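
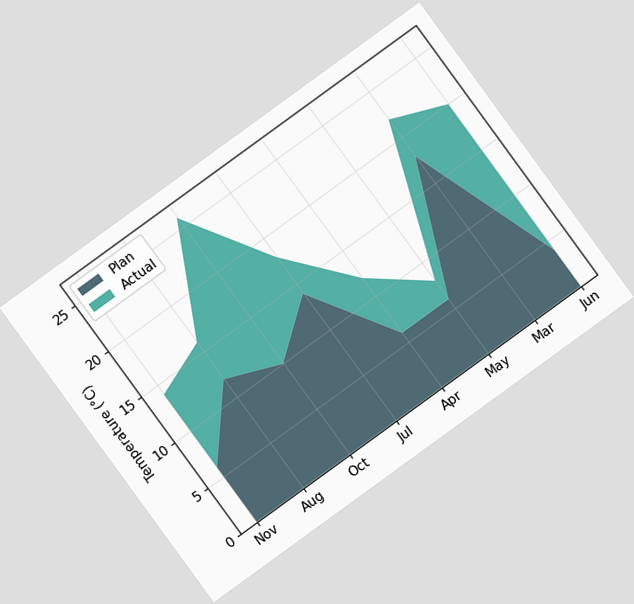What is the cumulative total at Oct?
The chart is tilted about 36° counter-clockwise. The stacked total at Oct reaches 26°C.

26°C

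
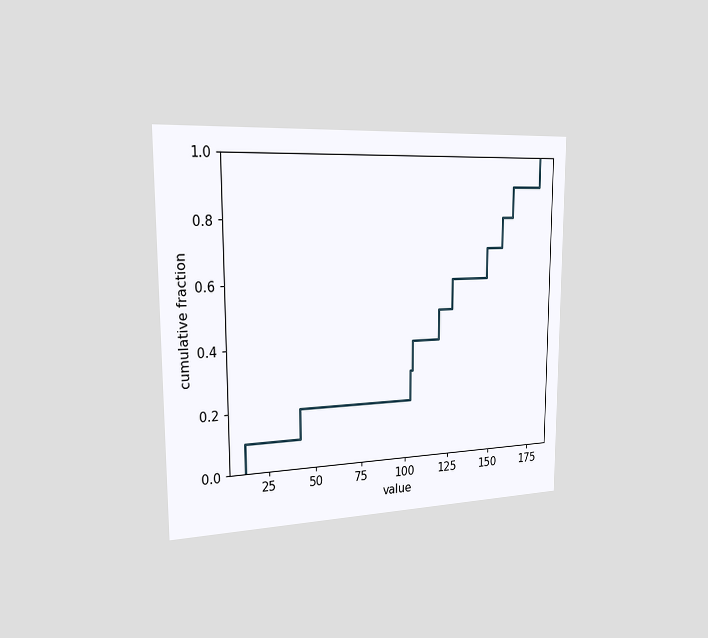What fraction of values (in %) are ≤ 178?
100%

The chart is viewed slightly from the left. At x=178 the ECDF step is at 100%.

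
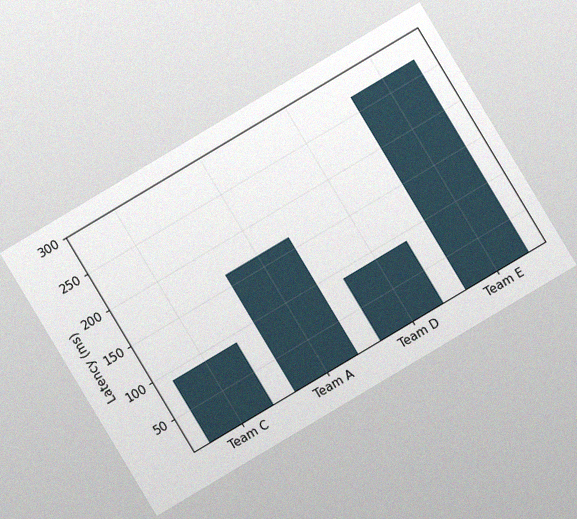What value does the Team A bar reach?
The chart is tilted about 31° counter-clockwise, with some photo noise. Reading along the chart's y-axis, the Team A bar reaches 165ms.

165ms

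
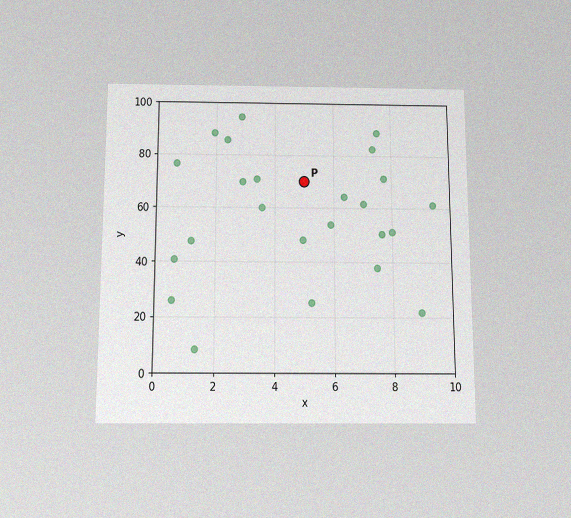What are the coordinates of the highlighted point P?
The chart is viewed slightly from below, with some photo noise. Following the gridlines from P to each axis, P sits at (5, 70).

(5, 70)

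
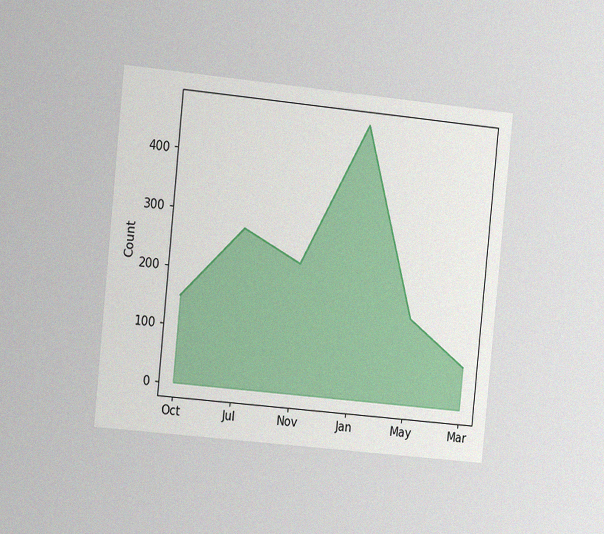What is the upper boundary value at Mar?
The chart is tilted about 6° clockwise and viewed slightly from the left, with some photo noise. At Mar the upper boundary is at 75.

75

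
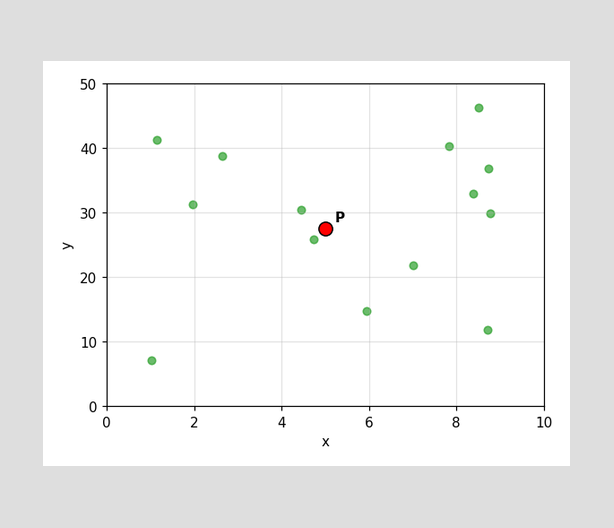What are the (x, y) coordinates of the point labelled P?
Following the gridlines from P to each axis, P sits at (5, 27.5).

(5, 27.5)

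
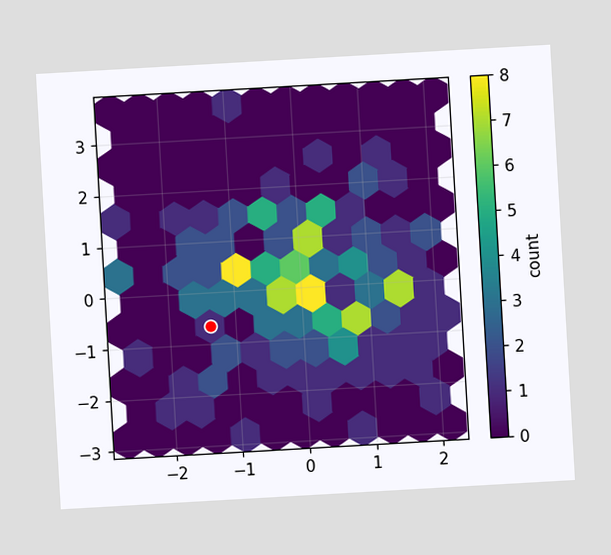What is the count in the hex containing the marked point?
The chart is tilted about 3° counter-clockwise. The marked hex reads 1 on the colorbar.

1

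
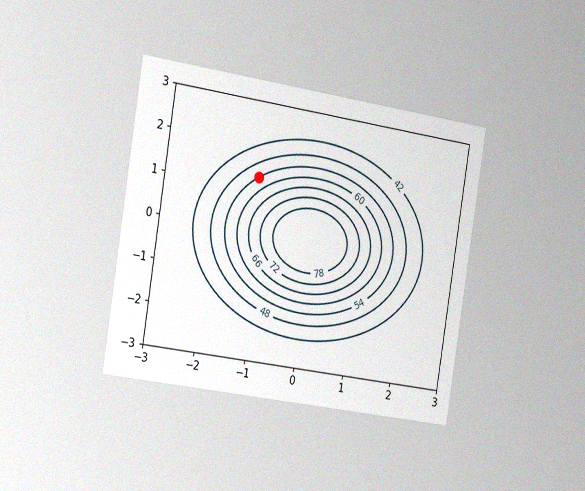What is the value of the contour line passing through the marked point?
54

The chart is tilted about 9° clockwise and viewed slightly from the left, with some photo noise. The marked point sits on the contour labelled 54.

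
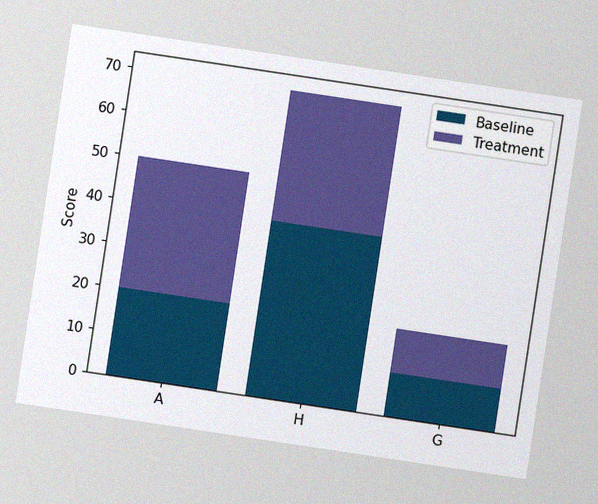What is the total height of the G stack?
20

The chart is tilted about 9° clockwise, with some photo noise. The G stack's top reaches 20 on the y-axis.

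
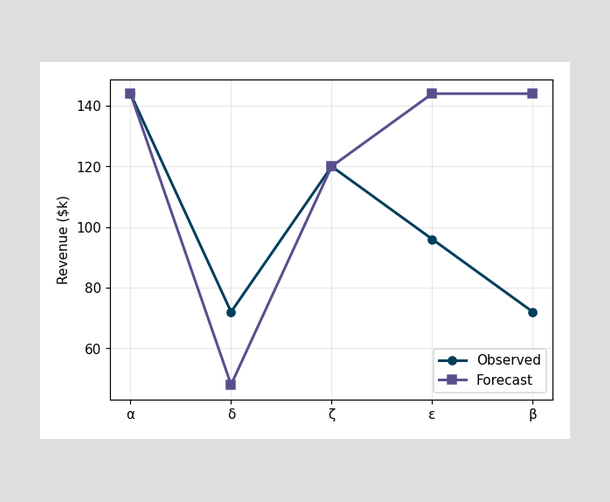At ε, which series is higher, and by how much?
Forecast, by $48k

At ε, Forecast sits above the other line by $48k.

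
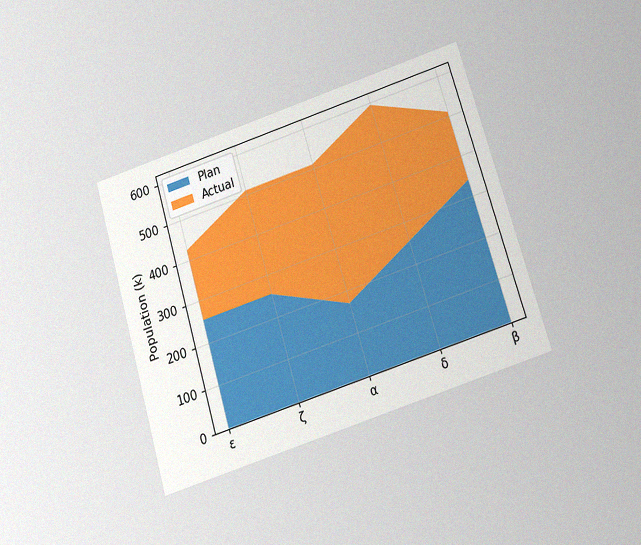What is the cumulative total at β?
510k

The chart is tilted about 17° counter-clockwise and viewed slightly from below, with some photo noise. The stacked total at β reaches 510k.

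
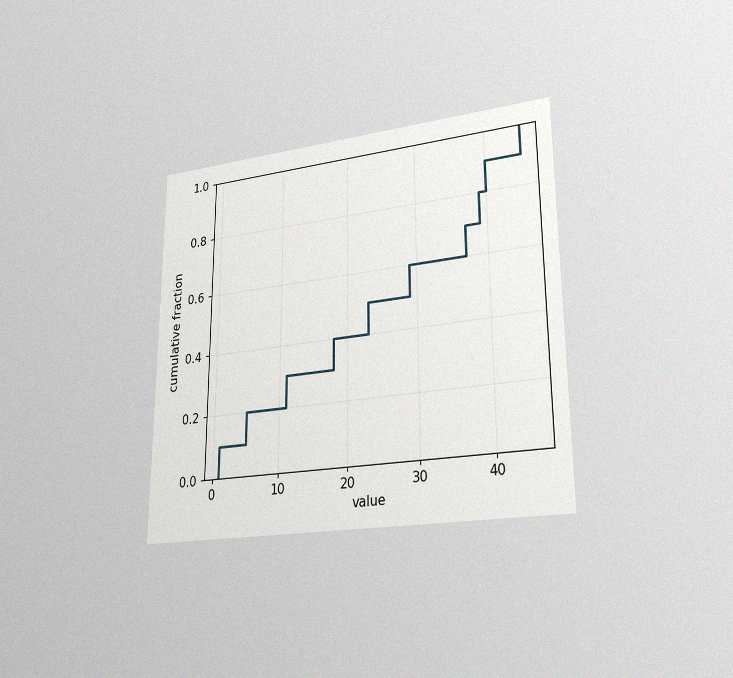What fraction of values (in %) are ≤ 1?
The chart is viewed at a slight angle, with some photo noise. At x=1 the ECDF step is at 10%.

10%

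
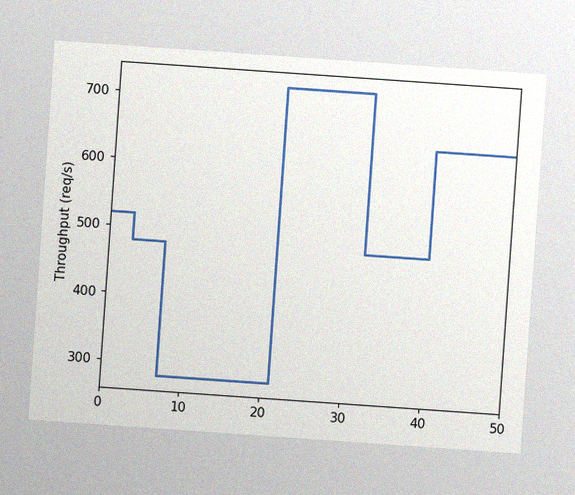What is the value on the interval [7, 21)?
The chart is tilted about 4° clockwise, with some photo noise. On [7, 21) the step sits at 280req/s.

280req/s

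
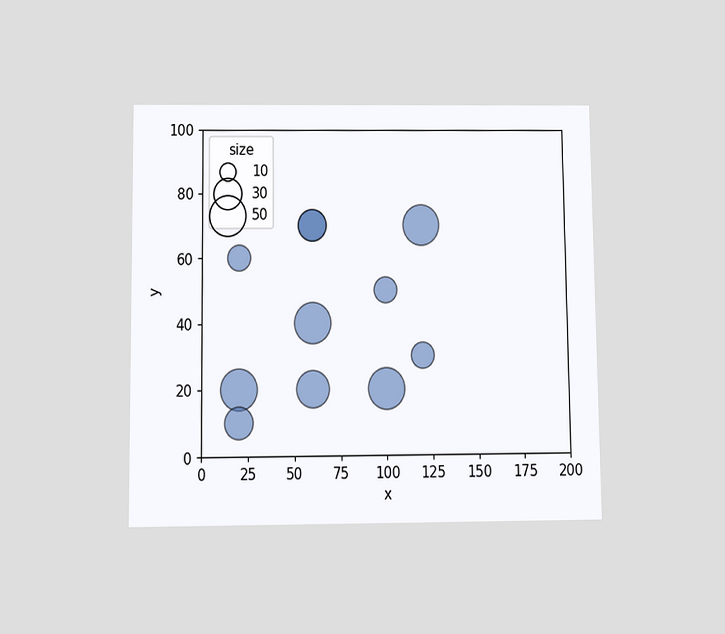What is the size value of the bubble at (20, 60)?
20

The chart is viewed slightly from below. Matching the bubble at (20, 60) against the size legend gives 20.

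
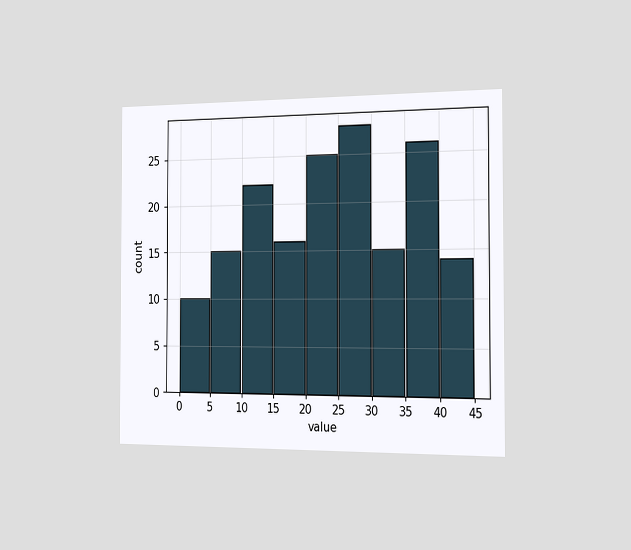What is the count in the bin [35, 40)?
The chart is viewed slightly from the right. The [35, 40) bin has height 26.

26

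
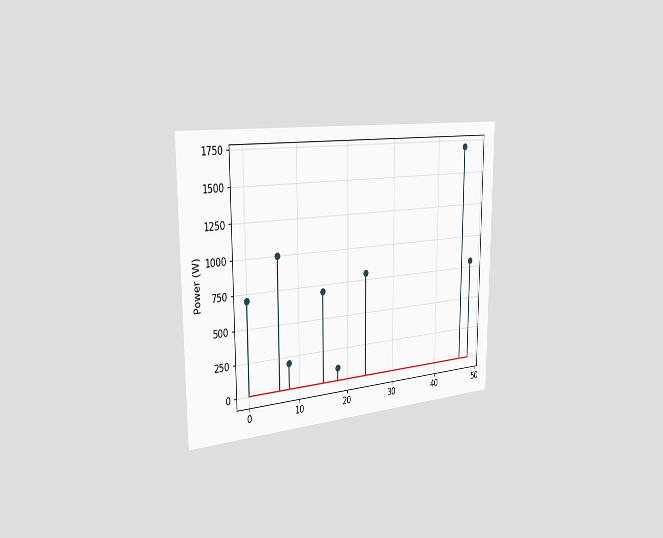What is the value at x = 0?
The chart is viewed slightly from the left. The stem at x=0 reaches 700W.

700W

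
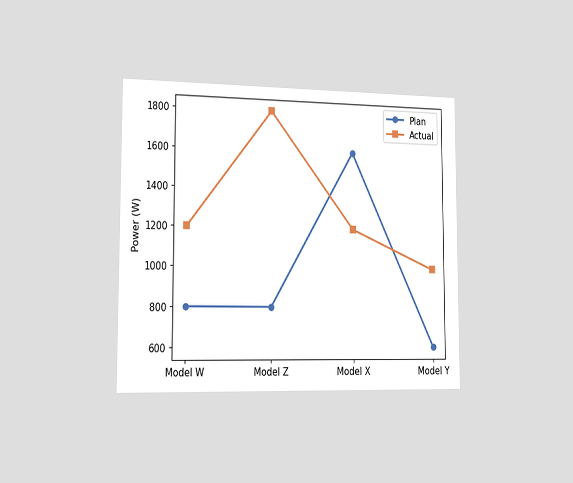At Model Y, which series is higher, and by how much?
Actual, by 400W

The chart is viewed slightly from the left. At Model Y, Actual sits above the other line by 400W.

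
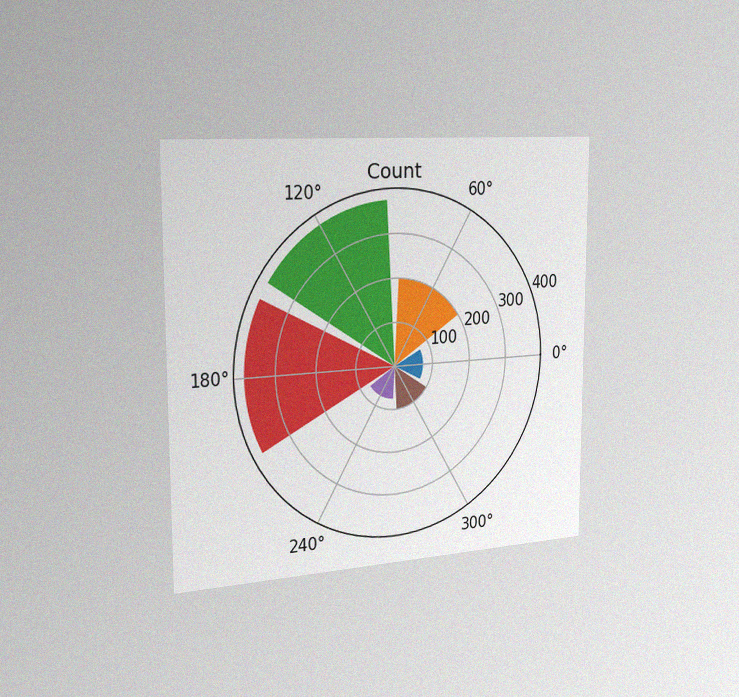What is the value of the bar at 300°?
100

The chart is viewed slightly from the left, with some photo noise. The bar at 300° reaches 100 on the radial axis.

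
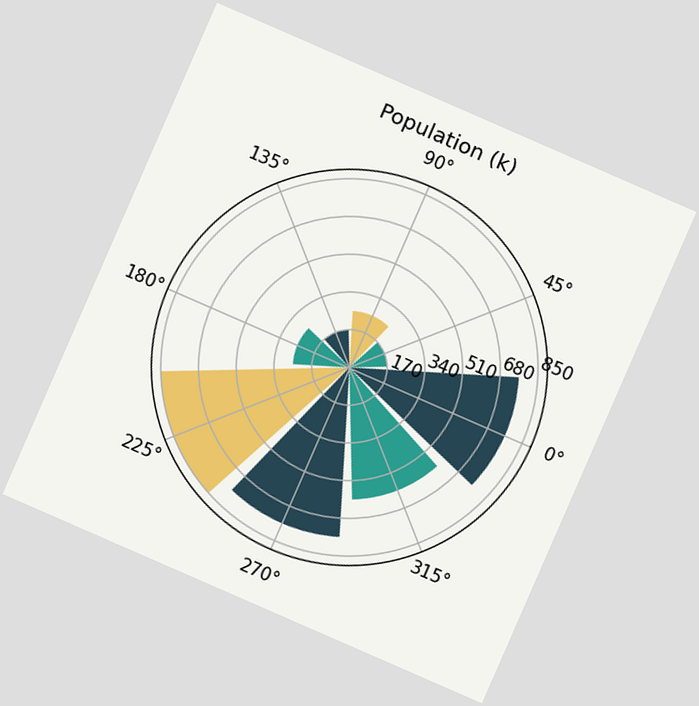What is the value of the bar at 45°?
The chart is tilted about 24° clockwise. The bar at 45° reaches 170k on the radial axis.

170k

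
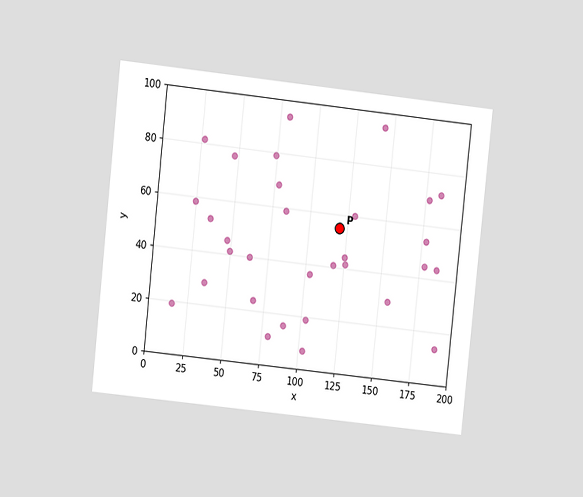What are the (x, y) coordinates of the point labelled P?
The chart is tilted about 6° clockwise and viewed at a slight angle. Following the gridlines from P to each axis, P sits at (120, 55).

(120, 55)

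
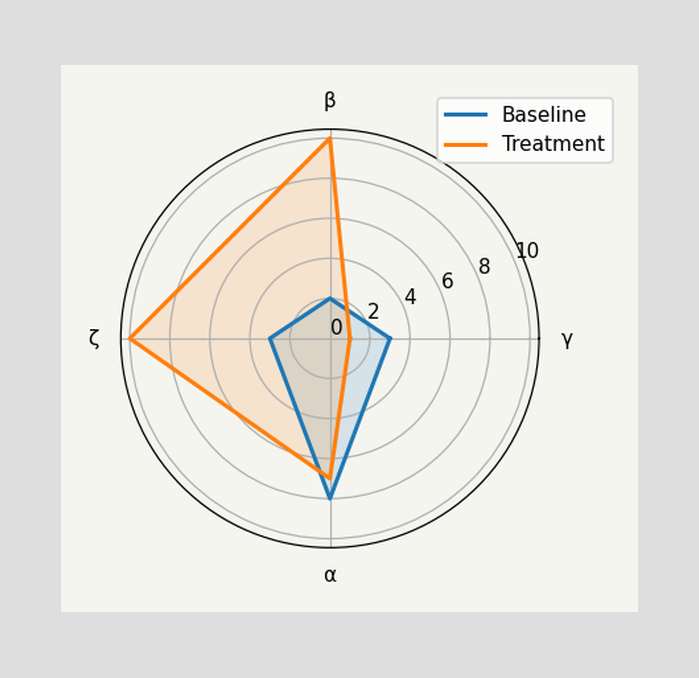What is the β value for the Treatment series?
10

On the β axis, Treatment reaches 10.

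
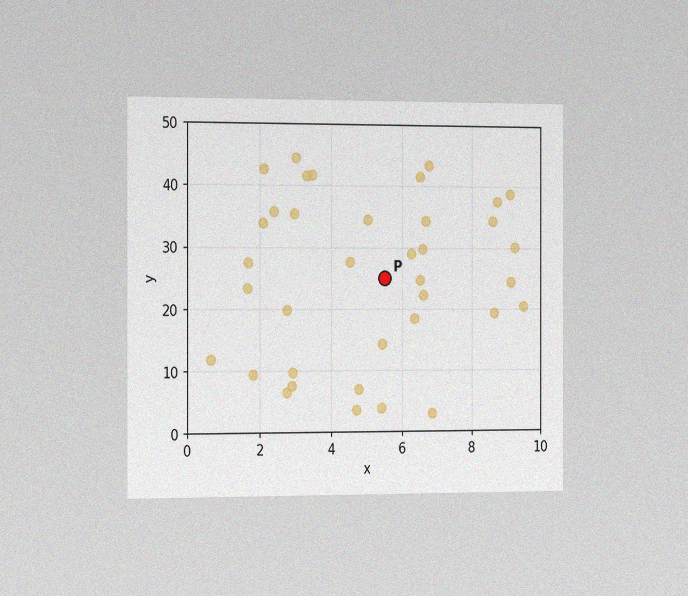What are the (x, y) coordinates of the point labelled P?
The chart is viewed slightly from the left, with some photo noise. Following the gridlines from P to each axis, P sits at (5.5, 25).

(5.5, 25)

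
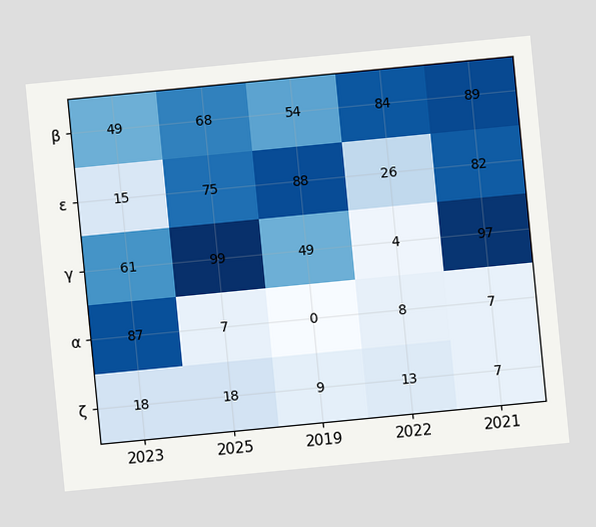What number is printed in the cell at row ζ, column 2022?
13

The chart is tilted about 6° counter-clockwise. The (ζ, 2022) cell reads 13.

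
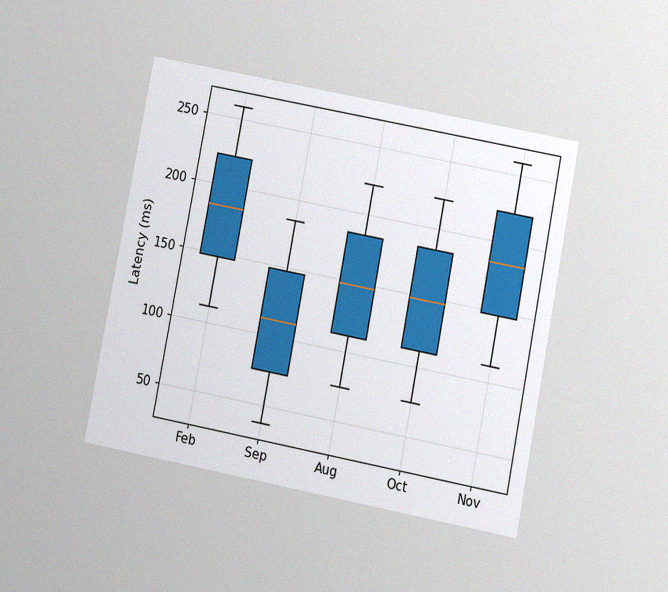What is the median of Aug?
The chart is tilted about 11° clockwise and viewed at a slight angle, with some photo noise. The median line in the Aug box sits at 148ms.

148ms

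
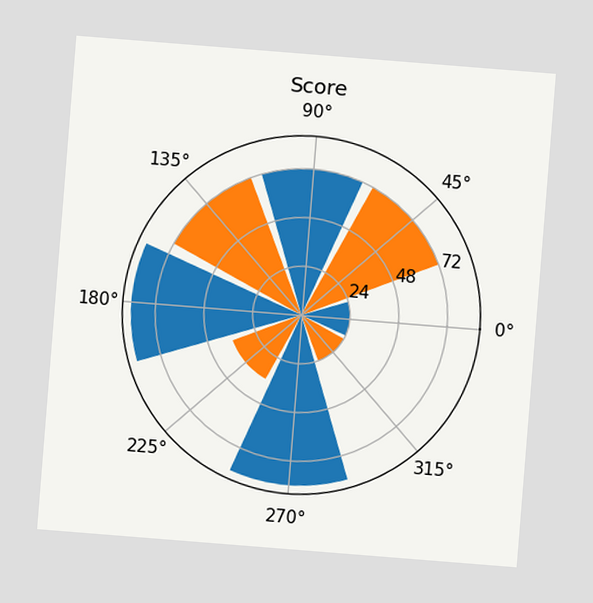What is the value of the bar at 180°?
The chart is tilted about 5° clockwise. The bar at 180° reaches 84 on the radial axis.

84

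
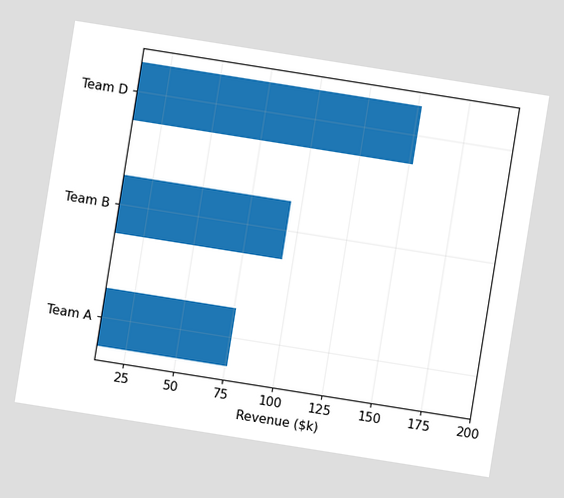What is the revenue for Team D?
$152k

The chart is tilted about 9° clockwise. Reading along the chart's x-axis, the Team D bar reaches $152k.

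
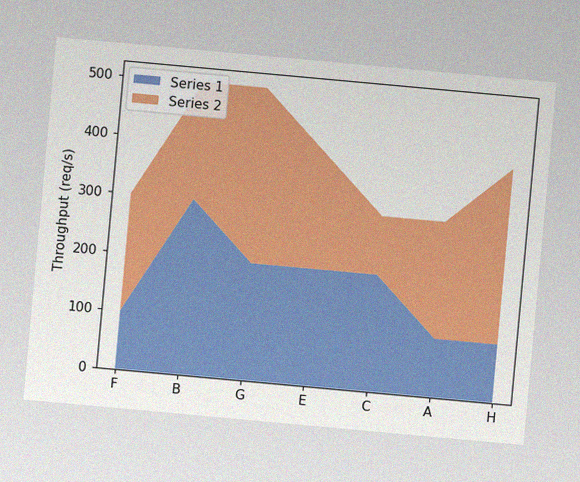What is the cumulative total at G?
The chart is tilted about 5° clockwise, with some photo noise. The stacked total at G reaches 500req/s.

500req/s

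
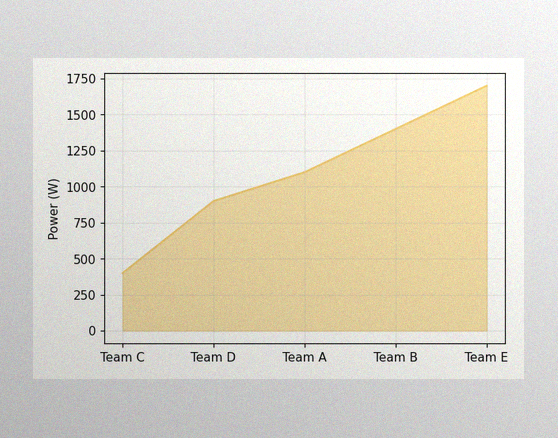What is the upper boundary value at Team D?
The image has some photo noise and uneven lighting. At Team D the upper boundary is at 900W.

900W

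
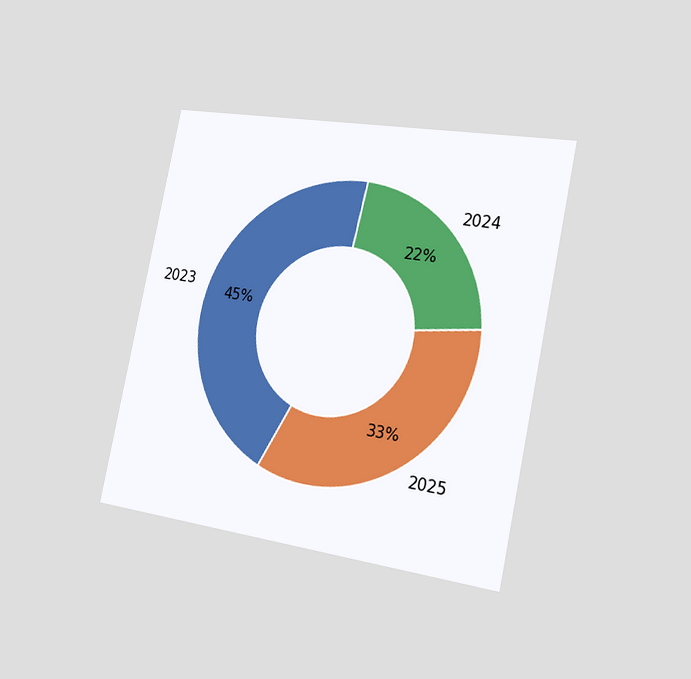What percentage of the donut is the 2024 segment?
The chart is tilted about 12° clockwise and viewed slightly from the right. The 2024 segment takes up 22% of the ring.

22%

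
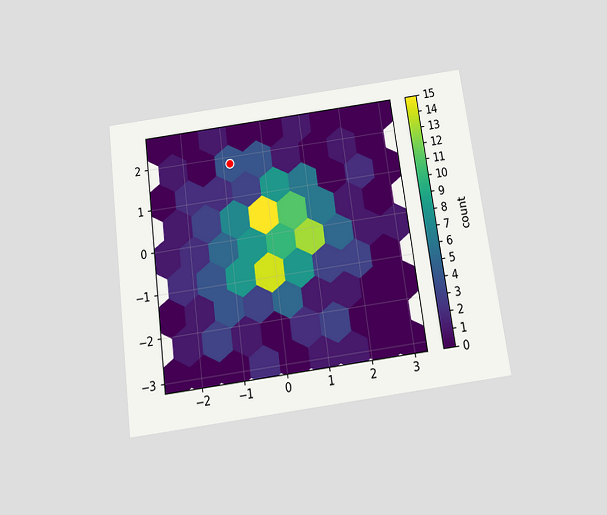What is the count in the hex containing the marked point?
4

The chart is tilted about 8° counter-clockwise and viewed slightly from below. The marked hex reads 4 on the colorbar.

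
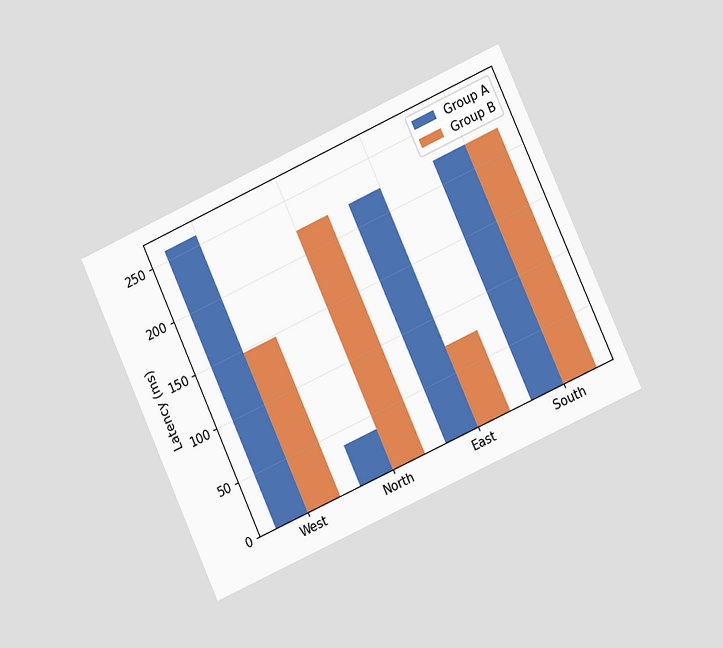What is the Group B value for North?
The chart is tilted about 24° counter-clockwise and viewed at a slight angle. The Group B bar at North reaches 222ms on the y-axis.

222ms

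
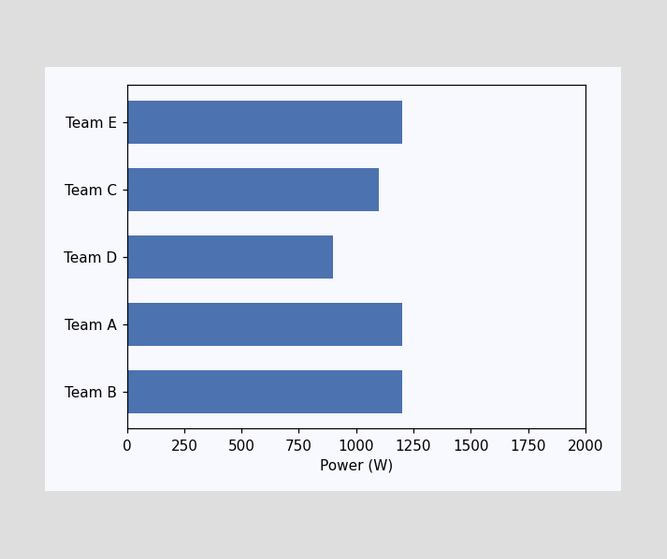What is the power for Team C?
Reading along the chart's x-axis, the Team C bar reaches 1100W.

1100W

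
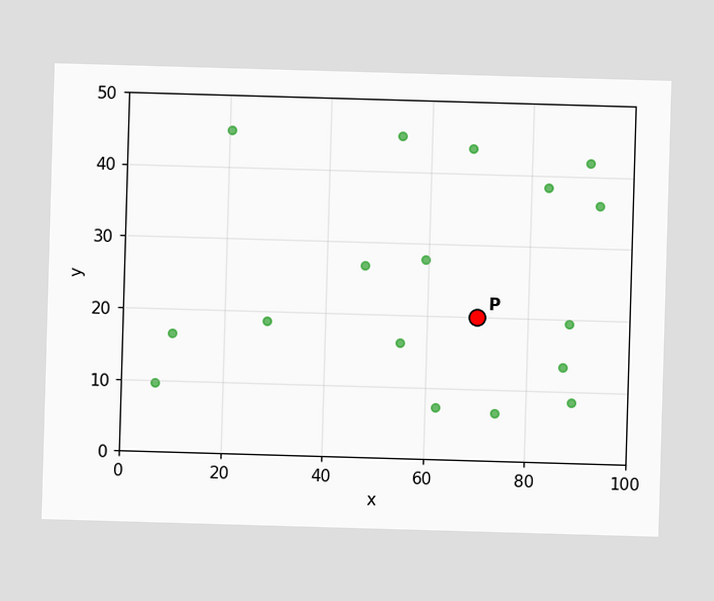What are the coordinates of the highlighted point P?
Following the gridlines from P to each axis, P sits at (70, 20).

(70, 20)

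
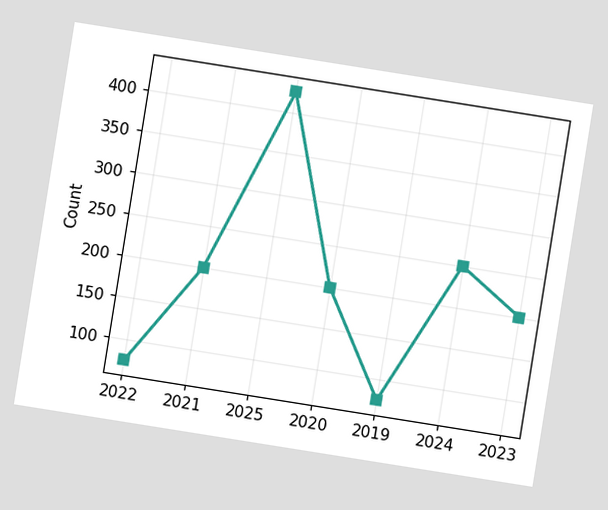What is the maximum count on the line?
The chart is tilted about 9° clockwise. The highest point is at 2025, and reading across to the y-axis gives 425.

425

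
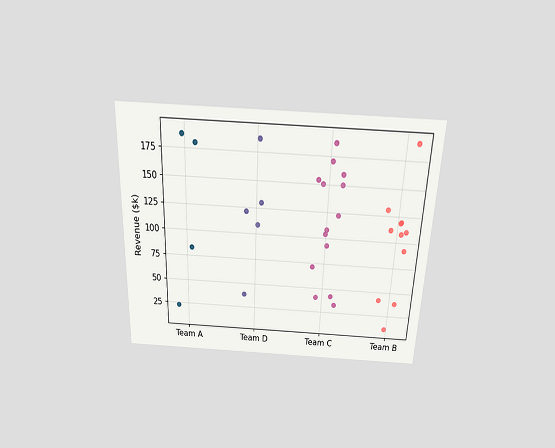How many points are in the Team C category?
The chart is tilted about 2° clockwise and viewed slightly from above. Counting the markers in the Team C column gives 14.

14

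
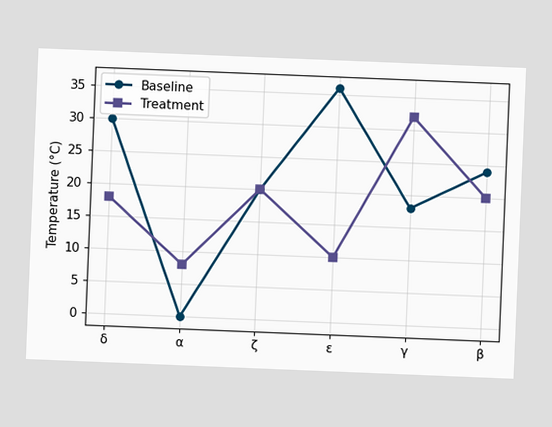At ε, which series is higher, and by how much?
The chart is tilted about 2° clockwise. At ε, Baseline sits above the other line by 26°C.

Baseline, by 26°C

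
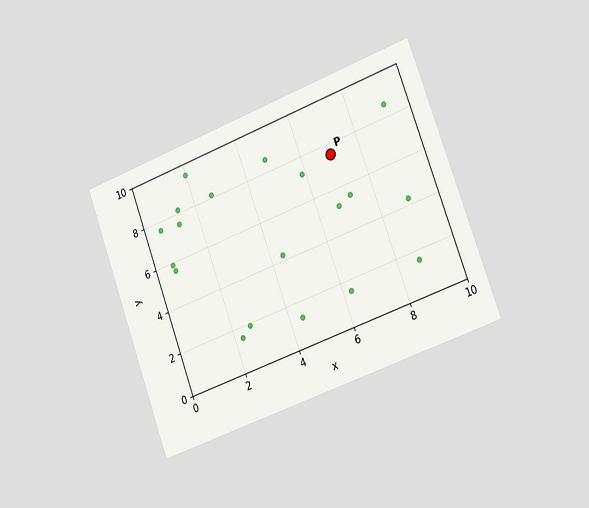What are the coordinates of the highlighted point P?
The chart is tilted about 20° counter-clockwise and viewed slightly from the right. Following the gridlines from P to each axis, P sits at (7, 7.5).

(7, 7.5)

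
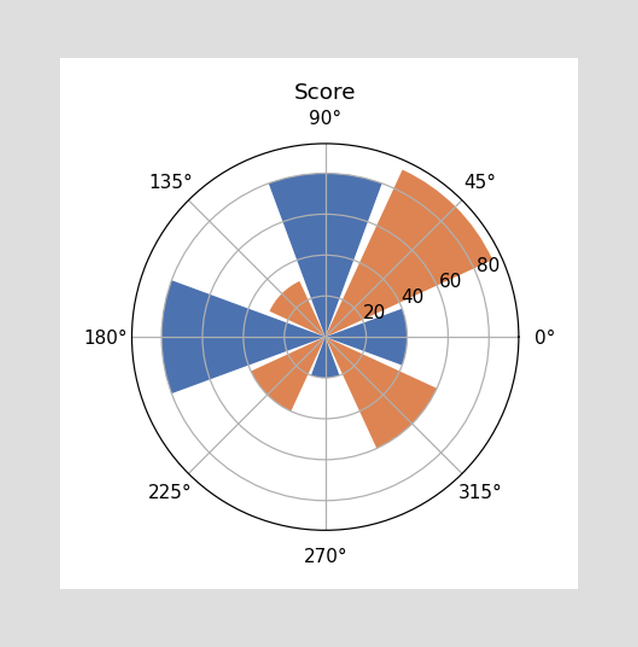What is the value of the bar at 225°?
The bar at 225° reaches 40 on the radial axis.

40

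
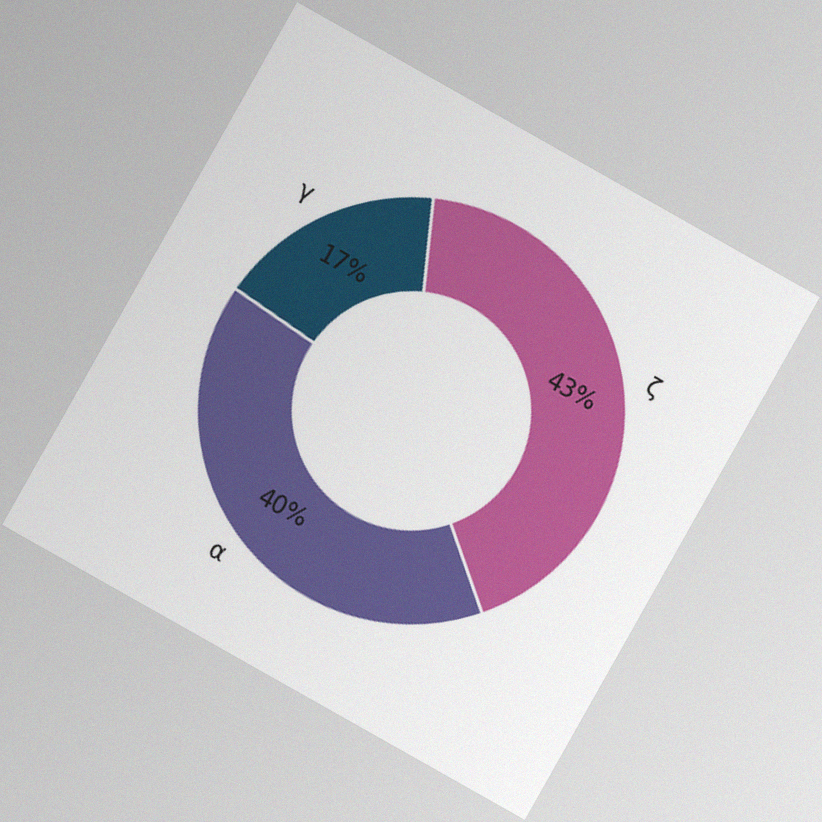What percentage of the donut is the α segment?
40%

The chart is tilted about 29° clockwise, with some photo noise. The α segment takes up 40% of the ring.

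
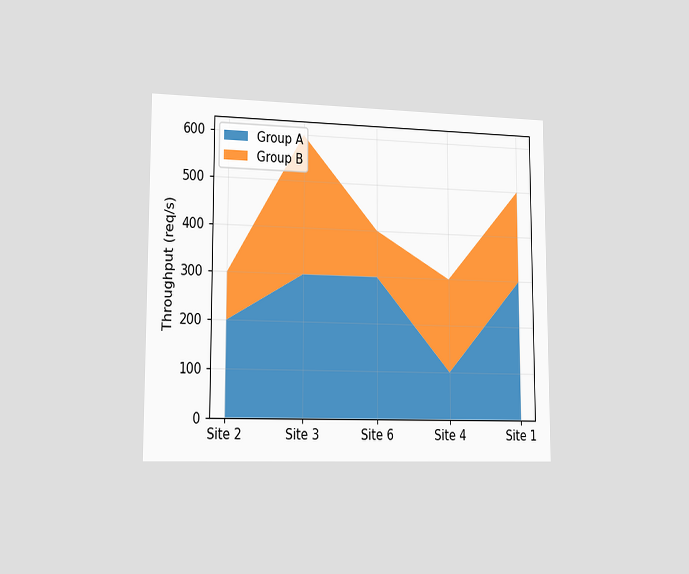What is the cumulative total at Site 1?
The chart is viewed slightly from the left. The stacked total at Site 1 reaches 500req/s.

500req/s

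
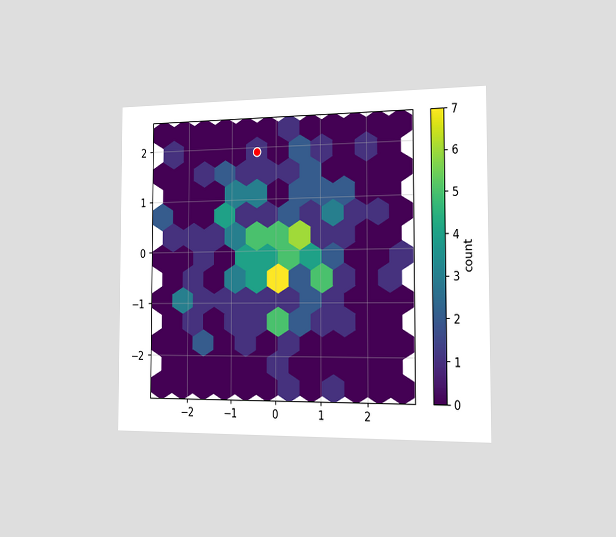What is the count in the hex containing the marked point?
The chart is viewed slightly from the right. The marked hex reads 1 on the colorbar.

1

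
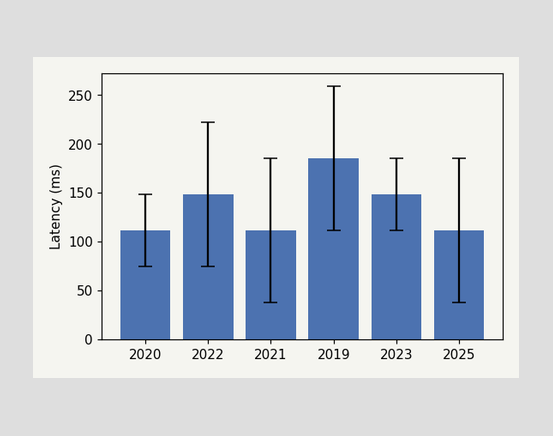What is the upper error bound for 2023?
185ms

The 2023 bar's upper whisker reaches 185ms.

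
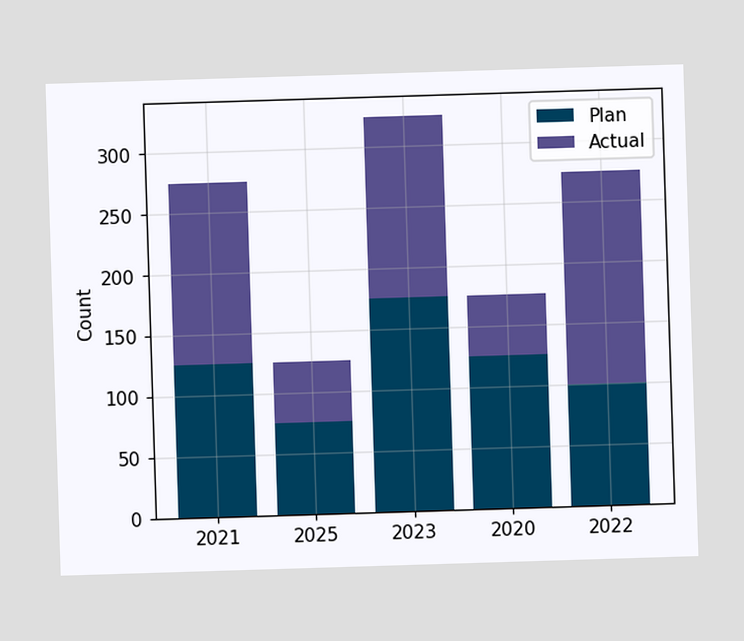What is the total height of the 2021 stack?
275

The 2021 stack's top reaches 275 on the y-axis.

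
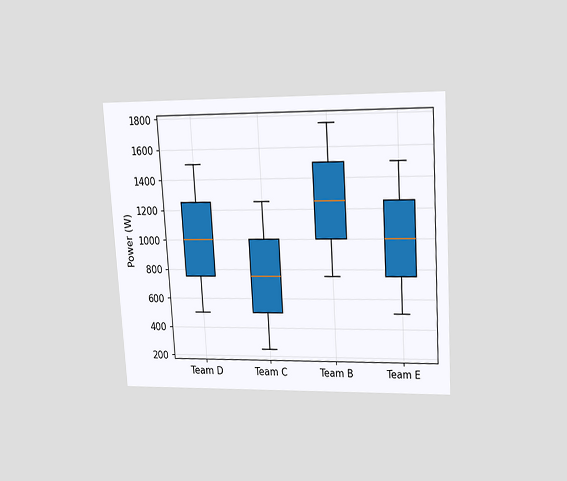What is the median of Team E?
The chart is tilted about 4° counter-clockwise and viewed slightly from above. The median line in the Team E box sits at 1000W.

1000W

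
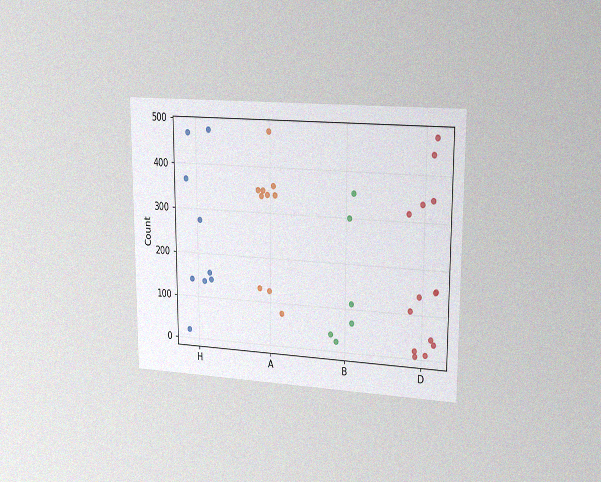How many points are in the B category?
6

The chart is viewed slightly from the right, with some photo noise. Counting the markers in the B column gives 6.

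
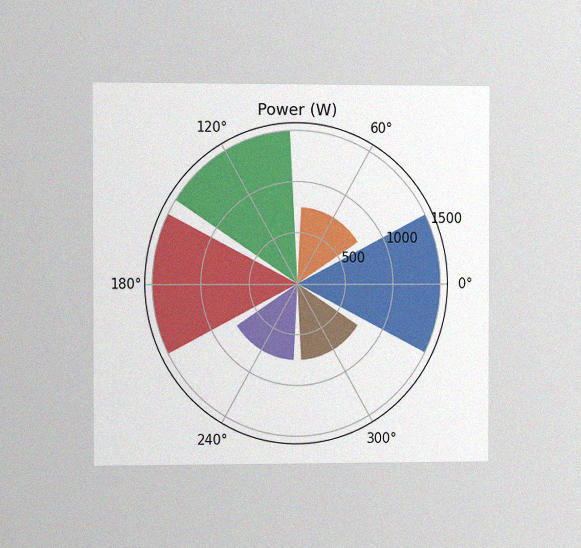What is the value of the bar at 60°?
The chart is viewed at a slight angle, with some photo noise. The bar at 60° reaches 750W on the radial axis.

750W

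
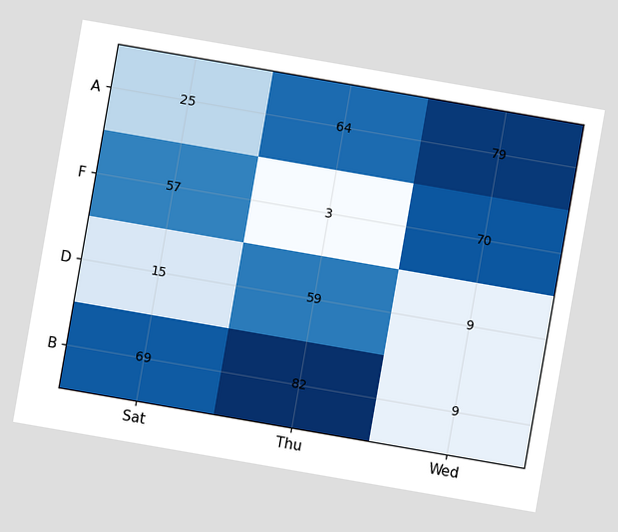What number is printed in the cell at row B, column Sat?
The chart is tilted about 10° clockwise. The (B, Sat) cell reads 69.

69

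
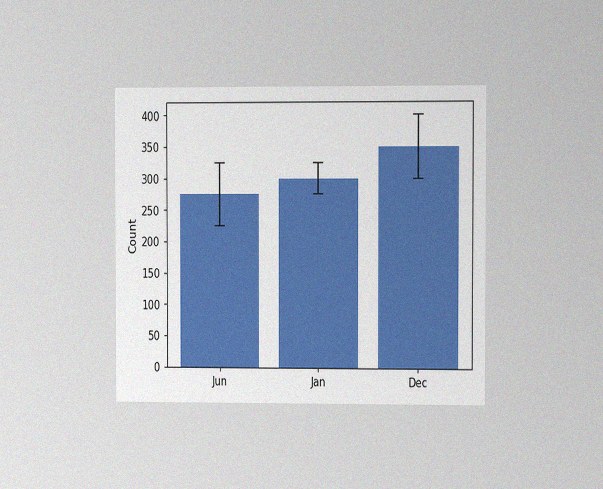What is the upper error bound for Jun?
The chart is viewed at a slight angle, with some photo noise. The Jun bar's upper whisker reaches 325.

325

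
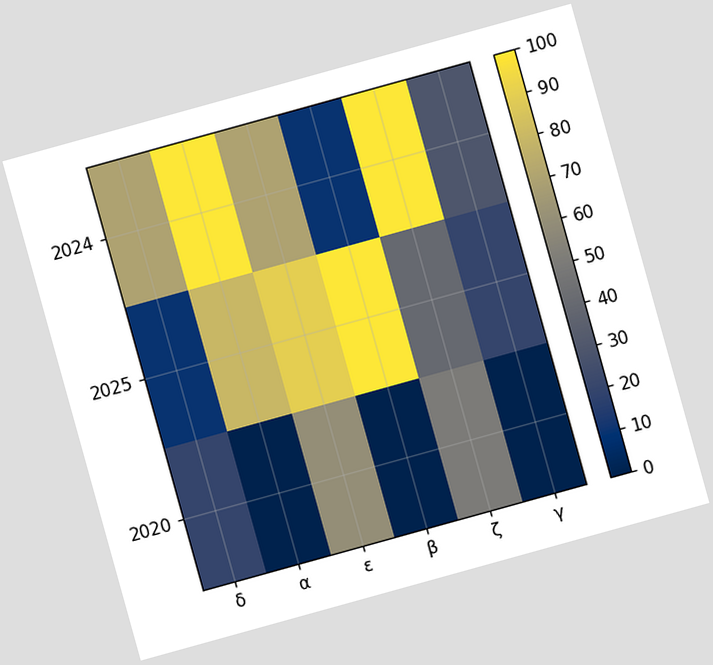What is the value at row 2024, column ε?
The chart is tilted about 16° counter-clockwise. Matching cell (2024, ε) against the colorbar gives 70.

70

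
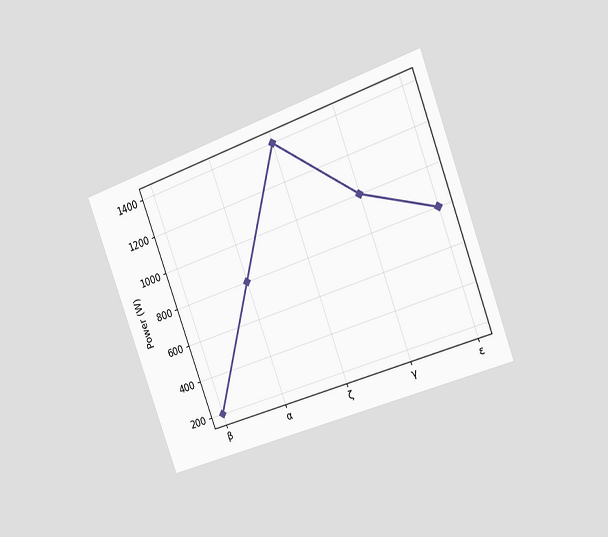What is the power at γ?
The chart is tilted about 20° counter-clockwise and viewed slightly from the right. At γ, the line is at 1000W.

1000W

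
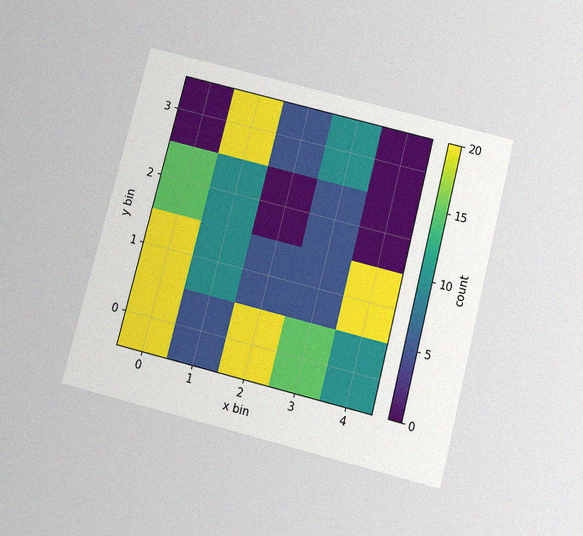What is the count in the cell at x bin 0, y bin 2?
The chart is tilted about 14° clockwise and viewed slightly from below, with some photo noise. Matching the cell (0, 2) against the colorbar gives 15.

15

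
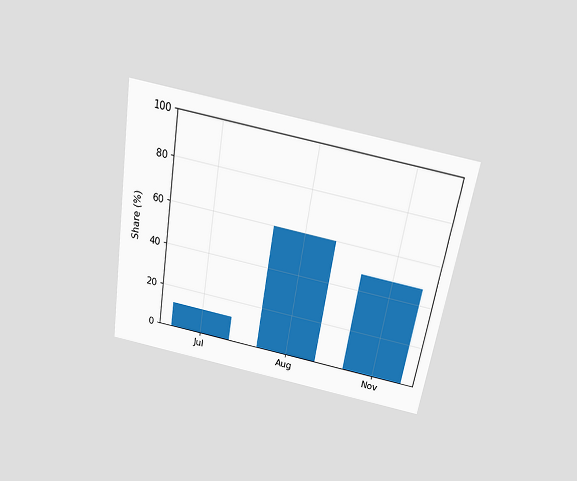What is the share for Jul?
12%

The chart is tilted about 9° clockwise and viewed slightly from above. Reading along the chart's y-axis, the Jul bar reaches 12%.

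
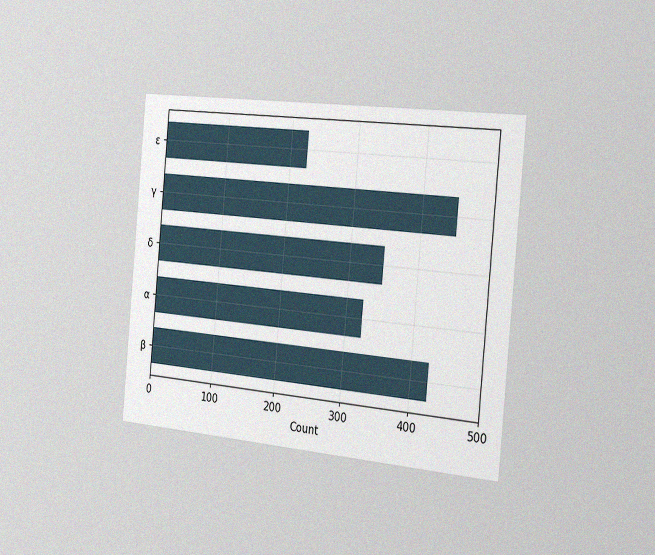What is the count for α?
The chart is tilted about 5° clockwise and viewed slightly from the right, with some photo noise. Reading along the chart's x-axis, the α bar reaches 325.

325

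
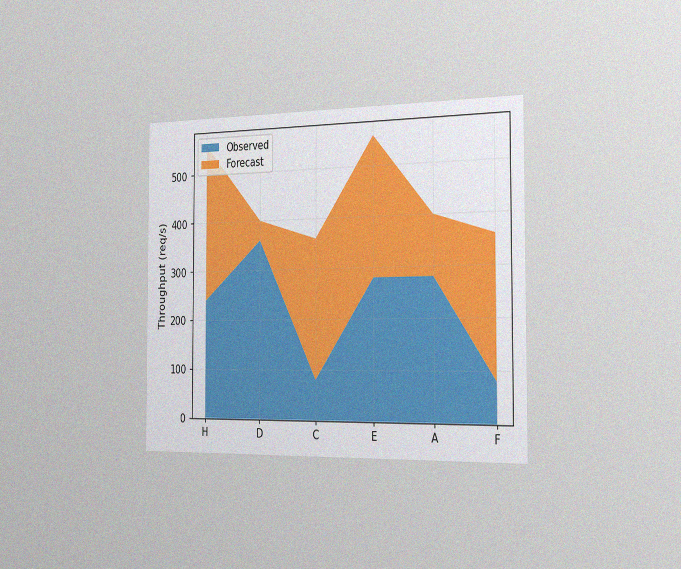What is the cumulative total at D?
400req/s

The chart is viewed slightly from the right, with some photo noise. The stacked total at D reaches 400req/s.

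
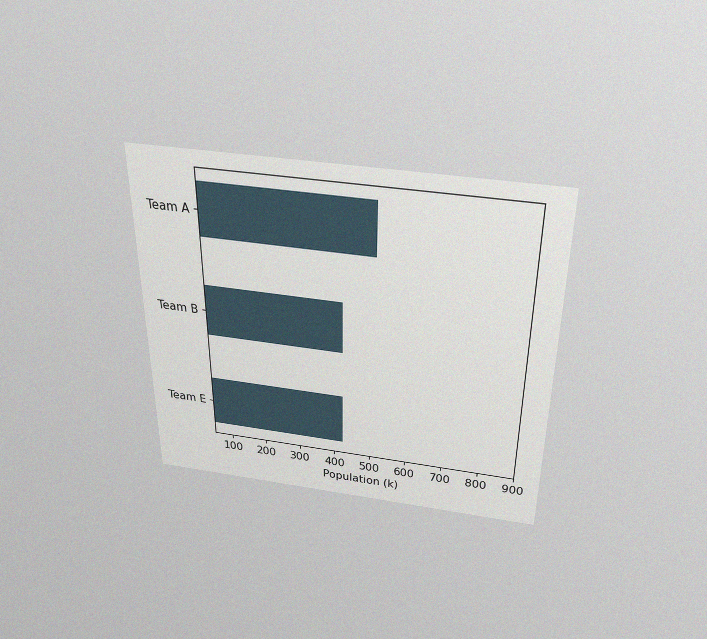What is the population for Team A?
510k

The chart is viewed slightly from above, with some photo noise. Reading along the chart's x-axis, the Team A bar reaches 510k.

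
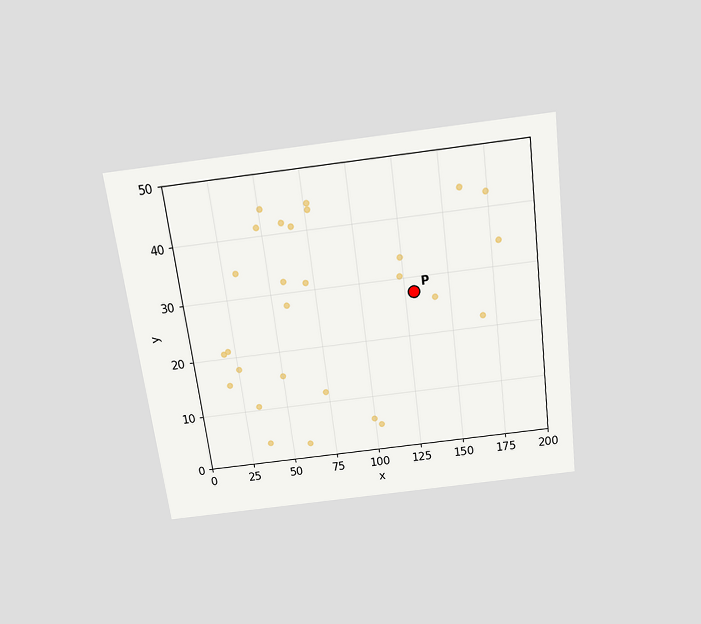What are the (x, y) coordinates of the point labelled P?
The chart is tilted about 7° counter-clockwise and viewed slightly from above. Following the gridlines from P to each axis, P sits at (130, 27.5).

(130, 27.5)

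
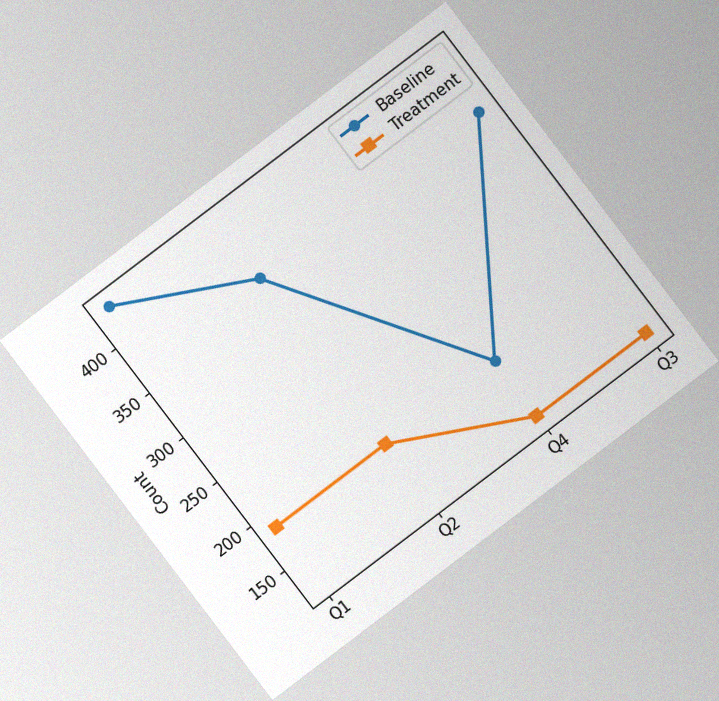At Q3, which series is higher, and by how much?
The chart is tilted about 37° counter-clockwise, with some photo noise. At Q3, Baseline sits above the other line by 248.

Baseline, by 248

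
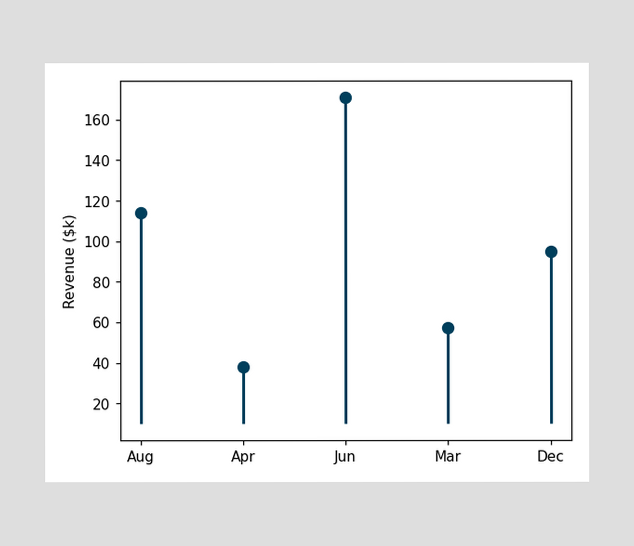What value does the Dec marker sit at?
The Dec marker sits at $95k.

$95k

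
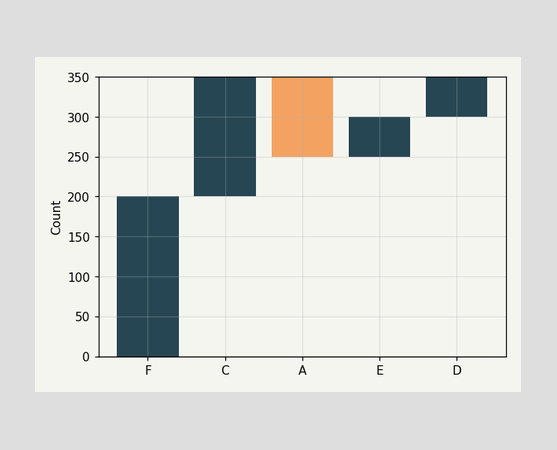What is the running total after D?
After D the running total reaches 350.

350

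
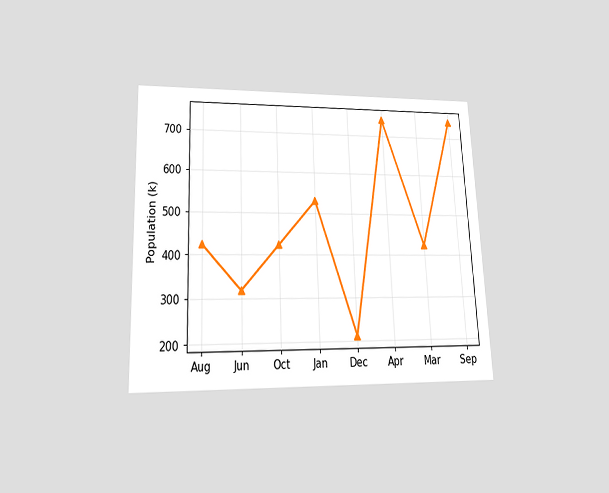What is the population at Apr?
742k

The chart is tilted about 2° counter-clockwise and viewed slightly from below. At Apr, the line is at 742k.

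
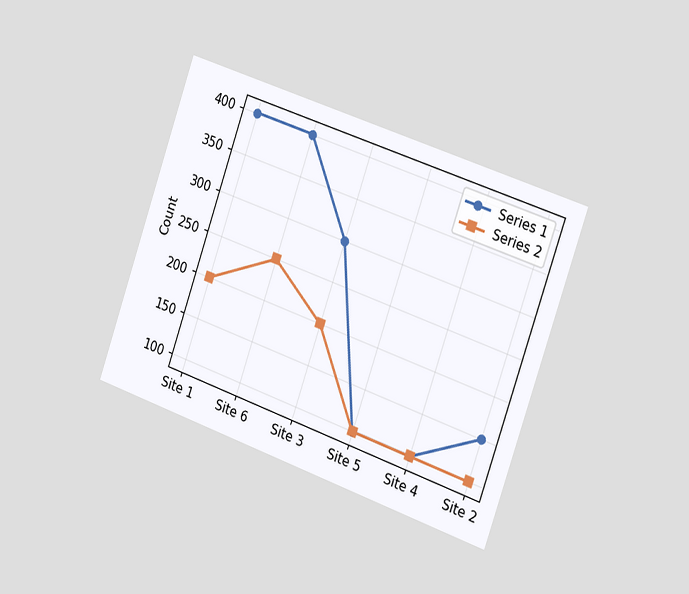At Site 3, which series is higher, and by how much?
Series 1, by 100

The chart is tilted about 19° clockwise and viewed slightly from the right. At Site 3, Series 1 sits above the other line by 100.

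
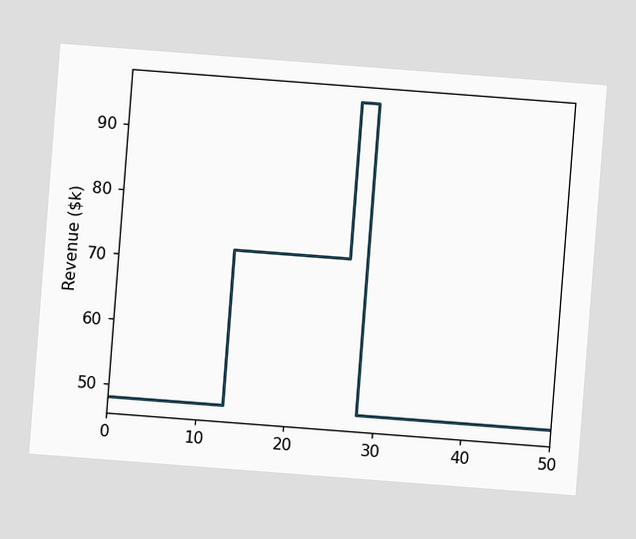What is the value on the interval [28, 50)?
$48k

The chart is tilted about 4° clockwise. On [28, 50) the step sits at $48k.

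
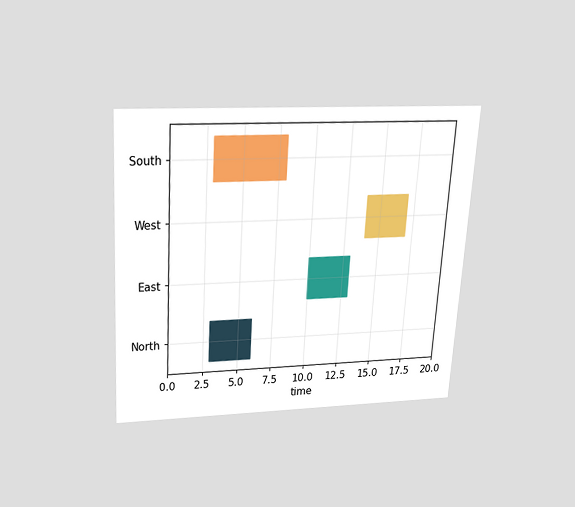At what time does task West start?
The chart is tilted about 3° clockwise and viewed slightly from above. The West bar begins at t=14.

14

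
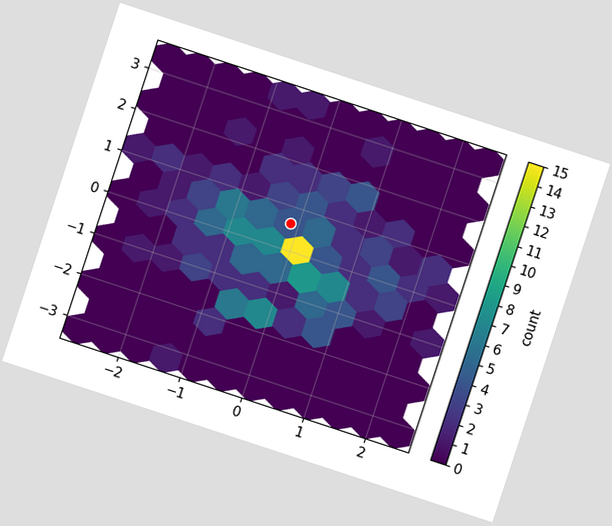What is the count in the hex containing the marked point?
4

The chart is tilted about 18° clockwise. The marked hex reads 4 on the colorbar.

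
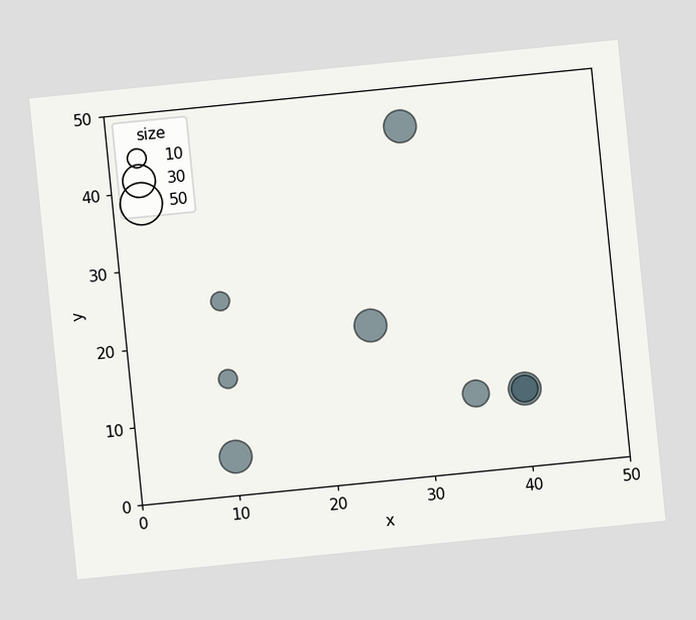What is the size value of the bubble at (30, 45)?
The chart is tilted about 6° counter-clockwise. Matching the bubble at (30, 45) against the size legend gives 30.

30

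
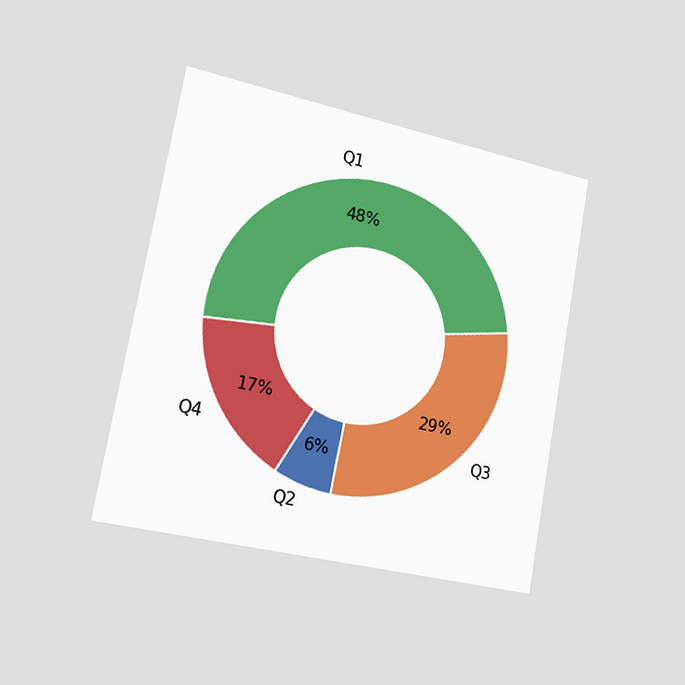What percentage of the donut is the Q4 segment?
The chart is tilted about 10° clockwise and viewed slightly from the left. The Q4 segment takes up 17% of the ring.

17%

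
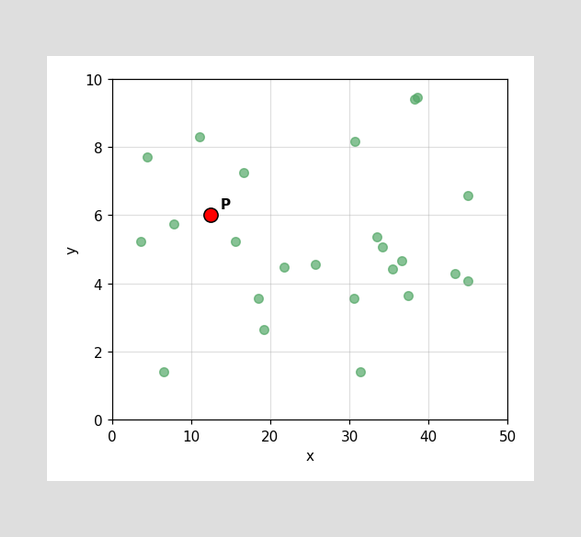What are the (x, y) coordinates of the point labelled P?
(12.5, 6)

Following the gridlines from P to each axis, P sits at (12.5, 6).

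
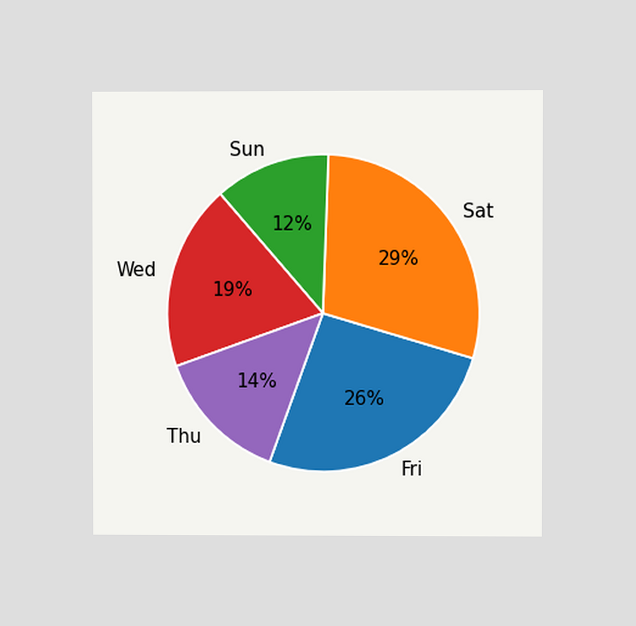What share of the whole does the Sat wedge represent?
29%

The chart is viewed at a slight angle. The Sat slice takes up 29% of the pie.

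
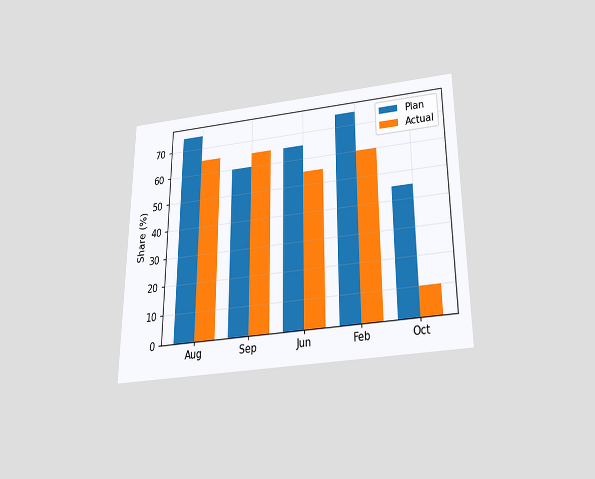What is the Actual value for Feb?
The chart is viewed slightly from below. The Actual bar at Feb reaches 60% on the y-axis.

60%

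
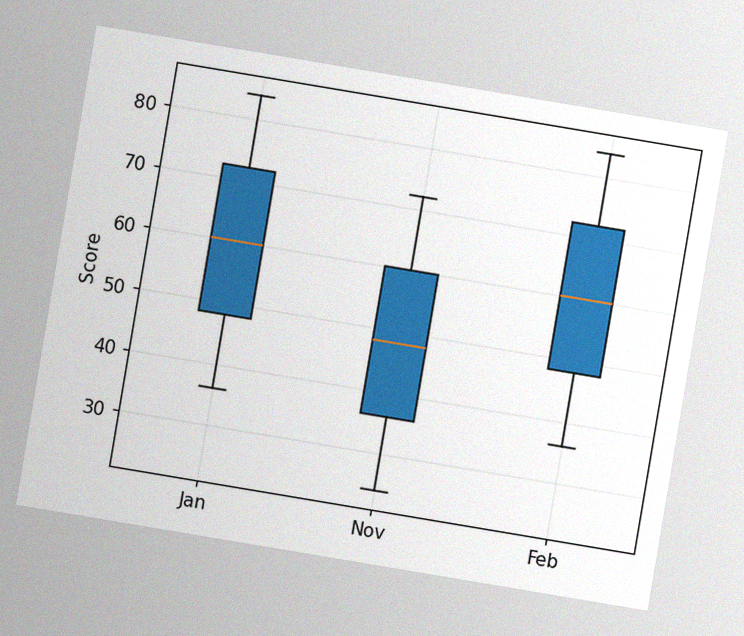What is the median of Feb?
The chart is tilted about 10° clockwise, with some photo noise. The median line in the Feb box sits at 60.

60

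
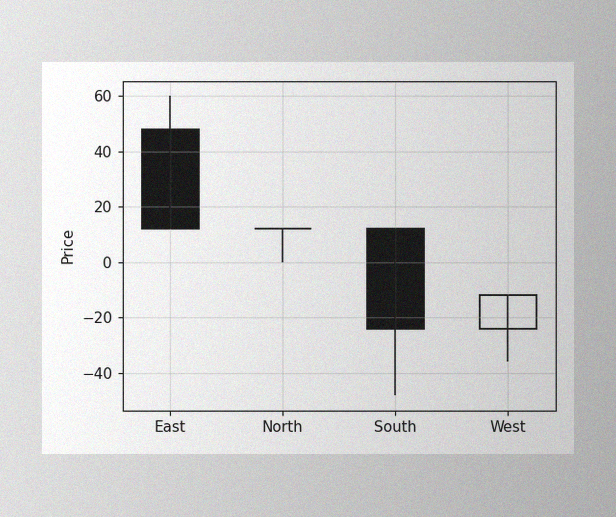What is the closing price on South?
-24

The image has some photo noise and uneven lighting. The South candle closes at -24.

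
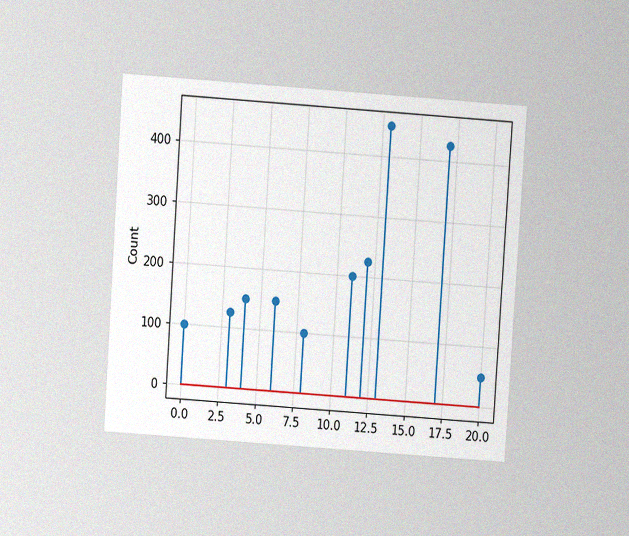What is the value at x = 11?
The chart is tilted about 4° clockwise and viewed at a slight angle, with some photo noise. The stem at x=11 reaches 200.

200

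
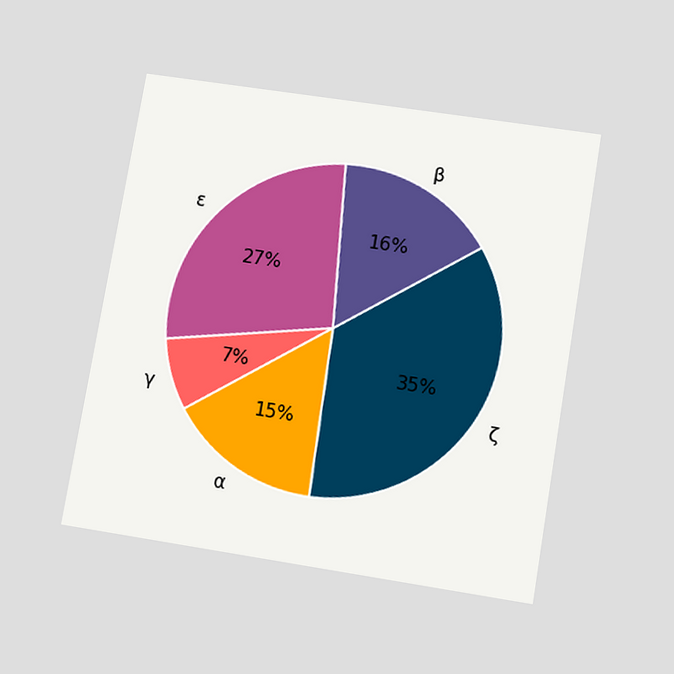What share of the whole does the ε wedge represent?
The chart is tilted about 9° clockwise and viewed slightly from below. The ε slice takes up 27% of the pie.

27%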